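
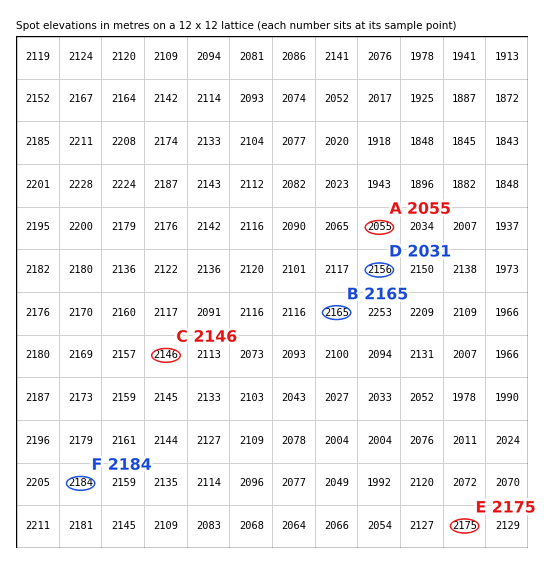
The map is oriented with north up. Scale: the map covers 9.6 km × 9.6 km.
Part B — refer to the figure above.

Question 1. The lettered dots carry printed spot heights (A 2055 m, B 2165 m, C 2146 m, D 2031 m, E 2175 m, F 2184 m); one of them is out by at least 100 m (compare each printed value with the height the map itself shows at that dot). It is D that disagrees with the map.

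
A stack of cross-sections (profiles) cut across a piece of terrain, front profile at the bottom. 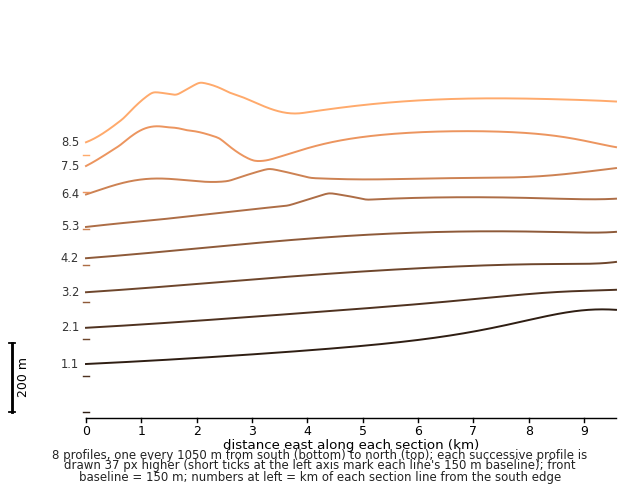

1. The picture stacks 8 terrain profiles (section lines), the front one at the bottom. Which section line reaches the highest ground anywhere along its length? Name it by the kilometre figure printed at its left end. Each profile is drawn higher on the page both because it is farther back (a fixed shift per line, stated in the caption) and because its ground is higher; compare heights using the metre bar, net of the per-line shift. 1.1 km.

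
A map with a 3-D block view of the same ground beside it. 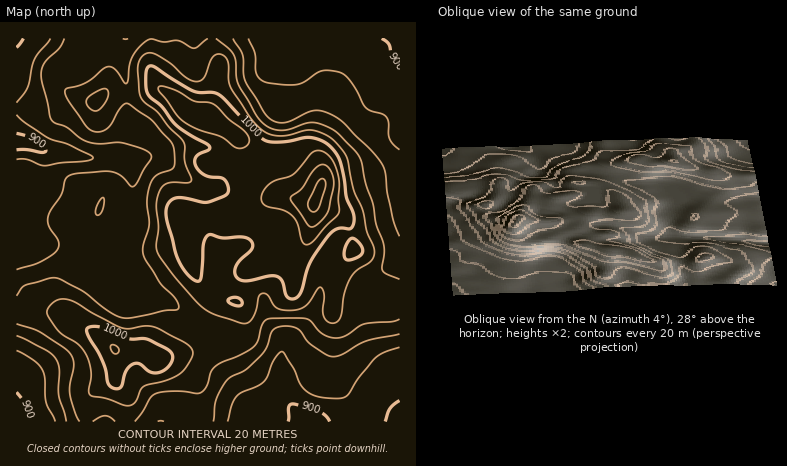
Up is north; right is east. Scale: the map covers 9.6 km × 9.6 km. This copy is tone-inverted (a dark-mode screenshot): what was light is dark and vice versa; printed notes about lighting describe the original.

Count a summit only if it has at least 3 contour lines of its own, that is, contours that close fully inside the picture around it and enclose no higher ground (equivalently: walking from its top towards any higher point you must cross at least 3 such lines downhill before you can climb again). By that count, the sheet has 1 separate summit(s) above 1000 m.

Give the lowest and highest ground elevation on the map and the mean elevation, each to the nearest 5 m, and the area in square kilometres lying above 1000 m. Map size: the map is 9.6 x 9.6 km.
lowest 890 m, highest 1065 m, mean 960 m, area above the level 16.1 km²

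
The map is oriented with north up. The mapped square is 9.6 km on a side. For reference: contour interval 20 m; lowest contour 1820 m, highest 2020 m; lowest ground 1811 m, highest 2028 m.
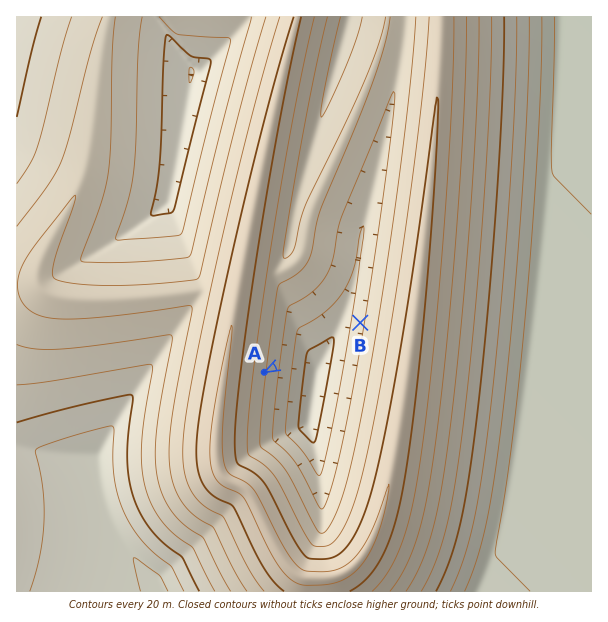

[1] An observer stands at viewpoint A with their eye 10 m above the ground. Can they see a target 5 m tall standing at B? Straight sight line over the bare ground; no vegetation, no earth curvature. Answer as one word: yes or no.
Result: yes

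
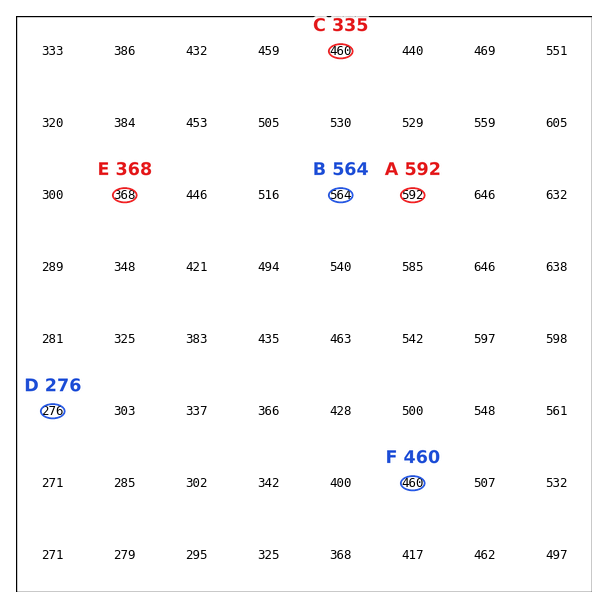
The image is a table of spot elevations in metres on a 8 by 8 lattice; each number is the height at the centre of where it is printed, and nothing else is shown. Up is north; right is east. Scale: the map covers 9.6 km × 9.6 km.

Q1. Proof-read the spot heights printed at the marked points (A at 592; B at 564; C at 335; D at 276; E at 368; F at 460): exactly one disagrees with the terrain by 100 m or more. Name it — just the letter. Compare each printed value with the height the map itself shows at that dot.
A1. C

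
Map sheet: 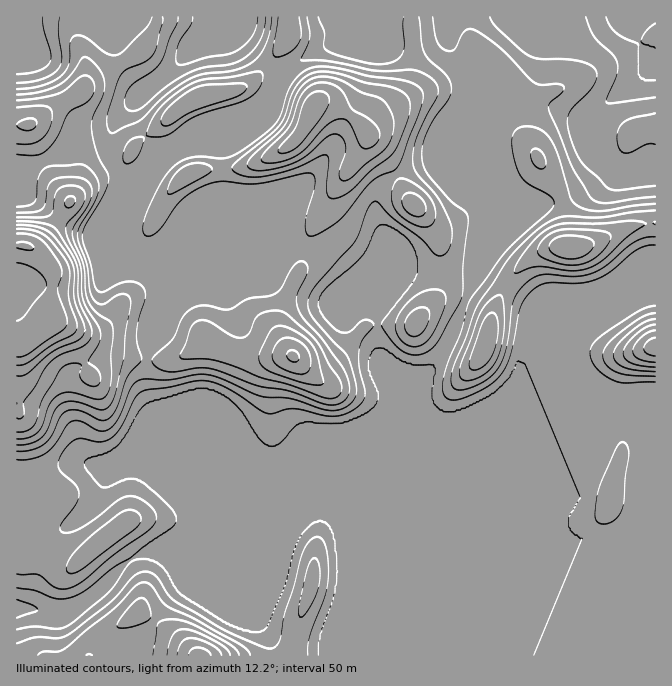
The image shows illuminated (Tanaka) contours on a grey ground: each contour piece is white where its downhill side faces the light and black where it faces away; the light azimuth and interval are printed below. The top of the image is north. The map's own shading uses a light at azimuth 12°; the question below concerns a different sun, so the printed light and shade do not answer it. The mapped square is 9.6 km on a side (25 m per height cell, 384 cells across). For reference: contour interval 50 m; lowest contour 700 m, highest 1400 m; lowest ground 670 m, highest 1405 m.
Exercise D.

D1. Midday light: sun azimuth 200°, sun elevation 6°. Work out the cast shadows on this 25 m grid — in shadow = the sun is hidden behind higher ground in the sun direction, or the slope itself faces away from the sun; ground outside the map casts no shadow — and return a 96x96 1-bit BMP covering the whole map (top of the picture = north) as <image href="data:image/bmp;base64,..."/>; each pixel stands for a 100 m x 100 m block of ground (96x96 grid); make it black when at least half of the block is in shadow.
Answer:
<image width="96" height="96" href="data:image/bmp;base64,Qk2+BAAAAAAAAD4AAAAoAAAAYAAAAGAAAAABAAEAAAAAAIAEAAATCwAAEwsAAAIAAAAAAAAA////AAAAAAAEAAAf/BgAAAAAAAD/gAB//AgAAAAAAAD/wAB//gAAAAAAAAD/8AD//gAAAAAAAAD/+AH//gAAAAAAAAD//gP//gAAAAAAAAD//wf//gAAAAAAAAB//4///gAAAAAAAAA//////gAAAAAAAAAAP////AAAAAAAAAAAH////AAAAAAAAAAAD////AMAAAAAAAAAB////AMAAAAAAAAAA////AcAAAAAAAAAAP///AcAAAAAAAAAAH///gcAAAAAAAAAAD///g+AAAAAAAAA4A///g+AAAAAAAAA+Af//h+AAAAAAAAAfAPP/g+AAAAAAAAAPwGH/geAAAAAAAAAP/+D/geAAAAAAAAAH/8B/gOAAAAAAAAAD/4A/gEAAAAAAAAAD/4AfgAAAAAAAAAD9/4APgAAAAAAAAAD8/4AHgAAAAAAAAAD8fwADgAAAAAAAAAB4PwABgAAAAAAAAAB4HwAAAAAAAAAAAAAABwAAAAAAAAAAAAAAAgAAAAAAAAAAAgAAAAAAAAAAAAAABwAAAAAAAAAAAAAABwAAAAAAAAAAAAAAAwAAAAAAAAAAAAAAAgAAAAAAAAAAAAAAAAAAAAAAAAAAAAAAAAAAAAAAAAAAAAAAAAAAAAAAAAcAAAAAAAAAAAAAAD8AAAAAAAAAAAAAAP8AAAAAAAADgAAAAf8AAAAAAAADgAAAAf8AAAAAAAADgAAAB/8AAAAAAAABgAAAD/8AAAAAAAAAH4AAP/8AAAAAGAAAHIBAf/8AABAAf+AHAAHgf/4AADgA//AfAAfg//4AAHgAf/B/gA/g//8AAHgAf8H/gA/j//8PAPgAP8H/gB/3//8fgPgAH8H/8A////8fwfgAD8D/+A////8P4fgAB8B//gf///8H4PgAA8B//gP///8H4PAAAcB//gH7//4DwHAAAcD//gDwD/4AgHAAAMH//gBgB/4AAHgAAEP//AAAA/wAADwAAA//+AAAAfgAAB8AAD//8AAAAPgAAB//wD//8AAAAHAAAA//8D//8AAAAAAAAAf//D//+AAAAAAAOAf/////+AAAAAAA/AP/////+AAAAAAB/gP/////+AAAAAAH/gH//9//+AAAAAAP/gB//9///AAAAAAP/gAf/8///YAAAAAP/AAf/8///eAAAAAP/AAf/8f//P/AAAAP/AAf/8f//H/4AAAH/AA//8P/+H//AAAH/AB//8P/+D//wAAD+AD//8H/+B//4AAD+AH//8H/+B//8ACB/AP//8D/+A//8AHB/Af///z//Af/8APA/Af//////wHn8AfgfAf///9//8AD8A/gPAP///////AB9x/8HAH///////8B///+HAB4f//////w////6AAAf//////8f///8AEIP//////+P///8A//P9/////+P///+B//39/////+H///+D///8//+P//D///+H///8//+D//B///+P///8f/+D//A///+f/n/8f//B//D///+f+B/8P//A//H///+/+A/8P//A//H///+f+A/8="/>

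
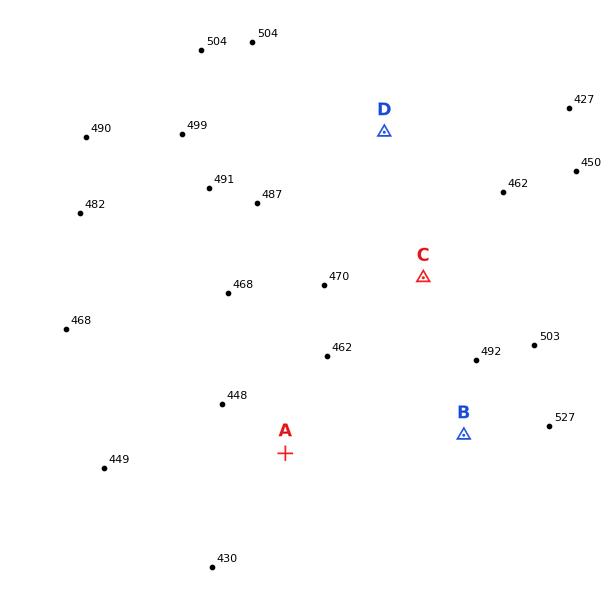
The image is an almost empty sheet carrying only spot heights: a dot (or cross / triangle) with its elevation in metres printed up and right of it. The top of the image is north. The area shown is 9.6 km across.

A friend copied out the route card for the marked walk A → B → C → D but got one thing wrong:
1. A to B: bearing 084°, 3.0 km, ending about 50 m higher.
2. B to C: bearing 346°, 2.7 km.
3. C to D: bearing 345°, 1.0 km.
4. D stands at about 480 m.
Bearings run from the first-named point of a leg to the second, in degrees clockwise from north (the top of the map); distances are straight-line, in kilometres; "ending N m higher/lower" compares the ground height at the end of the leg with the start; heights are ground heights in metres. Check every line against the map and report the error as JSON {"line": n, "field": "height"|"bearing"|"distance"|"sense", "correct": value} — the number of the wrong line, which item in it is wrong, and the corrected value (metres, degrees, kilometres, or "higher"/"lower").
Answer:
{"line": 3, "field": "distance", "correct": 2.5}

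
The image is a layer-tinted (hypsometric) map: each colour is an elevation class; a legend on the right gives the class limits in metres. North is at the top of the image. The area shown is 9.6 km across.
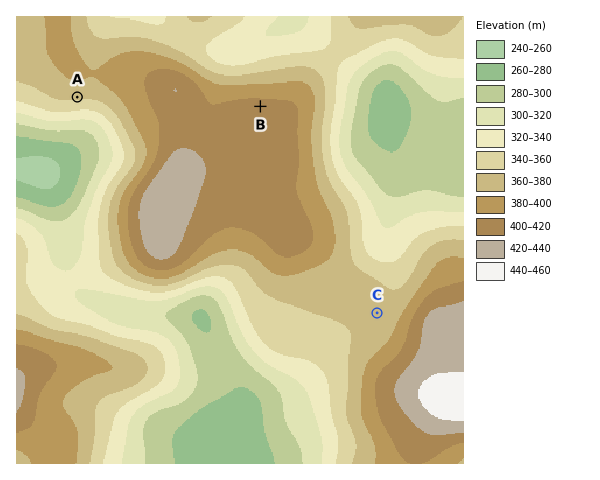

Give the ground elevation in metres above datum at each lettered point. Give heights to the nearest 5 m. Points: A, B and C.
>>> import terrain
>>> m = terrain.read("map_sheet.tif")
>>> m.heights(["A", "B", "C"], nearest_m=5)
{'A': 365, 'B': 405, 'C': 365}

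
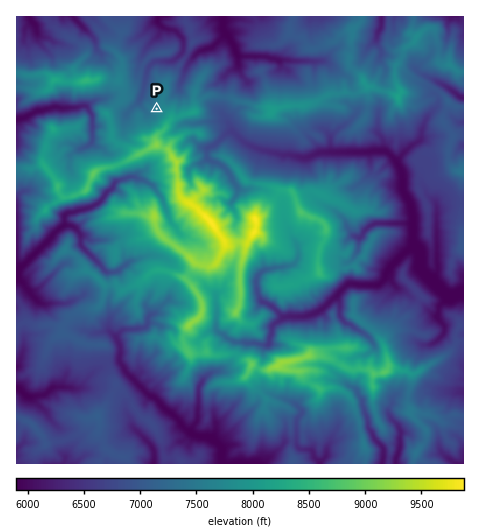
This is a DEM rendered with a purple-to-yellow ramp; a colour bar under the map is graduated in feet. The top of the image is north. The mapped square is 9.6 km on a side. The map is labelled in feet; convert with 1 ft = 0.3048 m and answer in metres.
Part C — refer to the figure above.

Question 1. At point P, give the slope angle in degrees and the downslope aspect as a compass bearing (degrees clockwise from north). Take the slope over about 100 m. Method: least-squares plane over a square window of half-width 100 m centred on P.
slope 21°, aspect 286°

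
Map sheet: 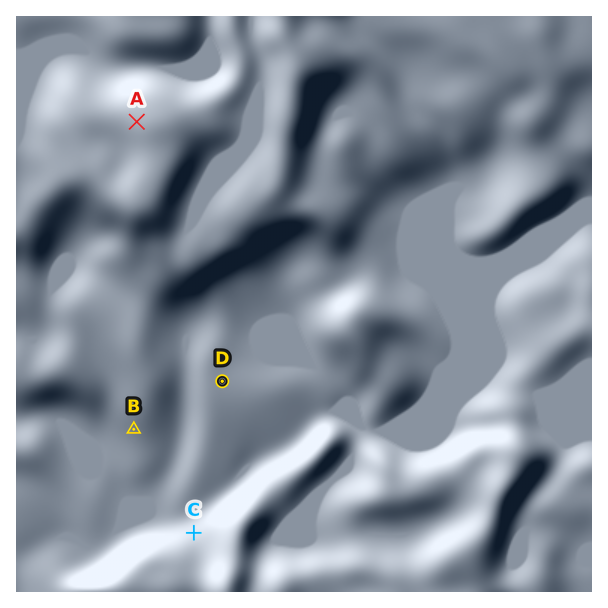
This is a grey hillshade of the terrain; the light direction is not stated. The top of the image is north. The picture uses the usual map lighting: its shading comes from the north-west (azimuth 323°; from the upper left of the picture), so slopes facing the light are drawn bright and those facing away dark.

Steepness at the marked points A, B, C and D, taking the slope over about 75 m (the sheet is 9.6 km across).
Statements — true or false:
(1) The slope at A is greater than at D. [true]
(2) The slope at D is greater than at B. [false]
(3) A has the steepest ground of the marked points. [false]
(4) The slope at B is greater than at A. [true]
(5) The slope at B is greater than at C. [false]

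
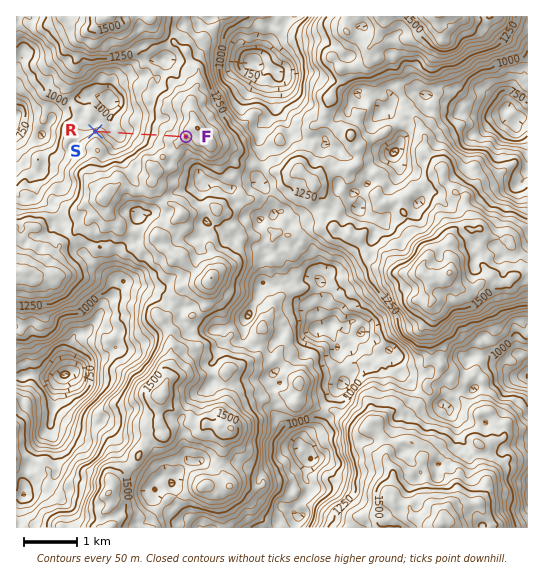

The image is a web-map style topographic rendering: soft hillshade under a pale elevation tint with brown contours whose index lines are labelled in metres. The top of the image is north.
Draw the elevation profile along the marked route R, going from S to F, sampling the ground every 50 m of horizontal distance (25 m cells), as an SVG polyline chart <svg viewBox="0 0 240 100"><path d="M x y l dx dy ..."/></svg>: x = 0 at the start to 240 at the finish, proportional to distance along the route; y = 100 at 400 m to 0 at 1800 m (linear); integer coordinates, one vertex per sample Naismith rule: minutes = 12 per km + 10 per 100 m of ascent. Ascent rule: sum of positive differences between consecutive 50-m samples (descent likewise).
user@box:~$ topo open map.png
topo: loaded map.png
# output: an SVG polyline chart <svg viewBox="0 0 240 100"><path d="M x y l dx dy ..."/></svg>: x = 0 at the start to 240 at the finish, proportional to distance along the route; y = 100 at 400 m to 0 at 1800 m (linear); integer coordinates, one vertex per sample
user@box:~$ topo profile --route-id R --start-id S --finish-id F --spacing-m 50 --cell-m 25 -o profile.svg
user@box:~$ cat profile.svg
<svg viewBox="0 0 240 100"><path d="M0 51l7 0 7 0 7 1 7 1 7 2 7 0 7 1 7-1 7 0 7 0 8-1 7-1 7-2 7-1 7-2 7-1 7-1 7-2 7-2 7-2 7-1 7-1 7-2 7-1 7-1 7-2 7-1 7 0 7 0 7-1 7-1 7-2 8-1 7-1"/></svg>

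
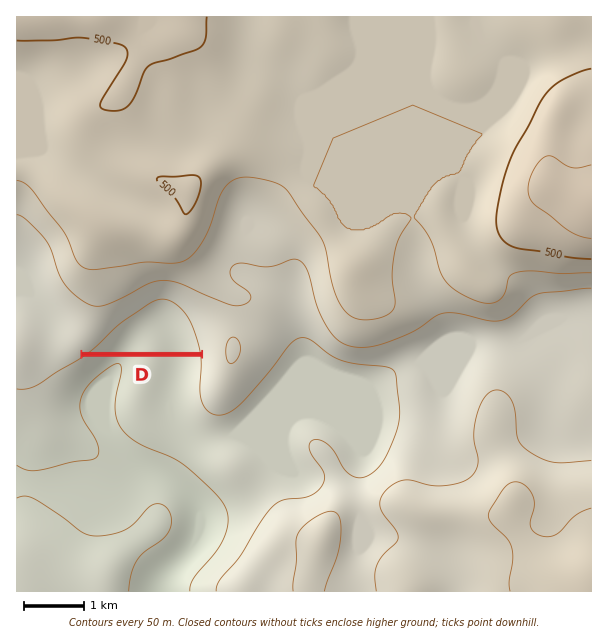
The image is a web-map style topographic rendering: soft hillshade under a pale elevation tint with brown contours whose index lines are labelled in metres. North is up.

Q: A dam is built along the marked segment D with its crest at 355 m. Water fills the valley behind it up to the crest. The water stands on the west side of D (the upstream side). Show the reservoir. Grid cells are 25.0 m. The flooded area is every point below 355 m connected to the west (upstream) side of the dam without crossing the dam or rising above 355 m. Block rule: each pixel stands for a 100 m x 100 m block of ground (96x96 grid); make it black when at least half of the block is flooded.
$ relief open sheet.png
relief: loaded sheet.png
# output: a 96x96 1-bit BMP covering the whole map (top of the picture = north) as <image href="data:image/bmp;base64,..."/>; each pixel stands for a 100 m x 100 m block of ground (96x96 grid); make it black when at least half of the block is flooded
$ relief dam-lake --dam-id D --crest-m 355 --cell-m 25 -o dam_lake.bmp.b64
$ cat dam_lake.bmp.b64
<image width="96" height="96" href="data:image/bmp;base64,Qk2+BAAAAAAAAD4AAAAoAAAAYAAAAGAAAAABAAEAAAAAAIAEAAATCwAAEwsAAAIAAAAAAAAA////AAAAAAAAAAAAAAAAAAAAAAAAAAAAAAAAAAAAAAAAAAAAAAAAAAAAAAAAAAAAAAAAAAAAAAAAAAAAAAAAAAAAAAAAAAAAAAAAAAAAAAAAAAAAAAAAAAAAAAAAAAAAAAAAAAAAAAAAAAAAAAAAAAAAAAAAAAAAAAAAAAAAAAAAAAAAAAAAAAAAAAAAAAAAAAAAAAAAAAAAAAAAAAAAAAAAAAAAAAAAAAAAAAAAAAAAAAAAAAAAAAAAAAAAAAAAAAAAAAAAAAAAAAAAAAAAAAAAAAAAAAAAAAAAAAAAAAAAAAAAAAAAAAAAAAAAAAAAAAAAAAAAAAAAAAAAAAAAAAAAAAAAAAAAAAAAAAAAAAAAAAAAAAAAAAAAAAAAAAAAAAAAAAAAAAAAAAAAAAAAAAAAAAAAAAAAAAAAAAAAAAAAAAAAAAAAAAAAAAAAAAAAAAAAAAAAAAAAAAAAAAAAAAAAAAAAAAAAAAAAAAAAAAAAAAAAAAAAAAAAAAAAAAAAAAAAAAAAAAAAAAAAAAAAAAAAAAAAAAAAAAAAAAAAAAAAAAAAAAAAAAAAAAAAAAAAAAAAAAAAAAAAAAAAAAAAAAAAAAAAAAAAAAAAAAAAAAAAAAAAAAAAAAAAAAAAAAAAAAAAAAAAAAAAD//+AAAAAAAAAAAAB//+AAAAAAAAAAAAA//8AAAAAAAAAAAAAf/8AAAAAAAAAAAAAH/8AAAAAAAAAAAAAD/4AAAAAAAAAAAAAB/4AAAAAAAAAAAAAAfwAAAAAAAAAAAAAAPgAAAAAAAAAAAAAAAAAAAAAAAAAAAAAAAAAAAAAAAAAAAAAAAAAAAAAAAAAAAAAAAAAAAAAAAAAAAAAAAAAAAAAAAAAAAAAAAAAAAAAAAAAAAAAAAAAAAAAAAAAAAAAAAAAAAAAAAAAAAAAAAAAAAAAAAAAAAAAAAAAAAAAAAAAAAAAAAAAAAAAAAAAAAAAAAAAAAAAAAAAAAAAAAAAAAAAAAAAAAAAAAAAAAAAAAAAAAAAAAAAAAAAAAAAAAAAAAAAAAAAAAAAAAAAAAAAAAAAAAAAAAAAAAAAAAAAAAAAAAAAAAAAAAAAAAAAAAAAAAAAAAAAAAAAAAAAAAAAAAAAAAAAAAAAAAAAAAAAAAAAAAAAAAAAAAAAAAAAAAAAAAAAAAAAAAAAAAAAAAAAAAAAAAAAAAAAAAAAAAAAAAAAAAAAAAAAAAAAAAAAAAAAAAAAAAAAAAAAAAAAAAAAAAAAAAAAAAAAAAAAAAAAAAAAAAAAAAAAAAAAAAAAAAAAAAAAAAAAAAAAAAAAAAAAAAAAAAAAAAAAAAAAAAAAAAAAAAAAAAAAAAAAAAAAAAAAAAAAAAAAAAAAAAAAAAAAAAAAAAAAAAAAAAAAAAAAAAAAAAAAAAAAAAAAAAAAAAAAAAAAAAAAAAAAAAAAAAAAAAAAAAAAAAAAAAAAAAAAAAAAAAAAAAAAAAAAAAAAAAAAAAAAAAAAAAAAAAAAAAAAAAAAAAAAAAAAAAAAAAAAAAAAAAAAAAAAAAAAAAAAAA="/>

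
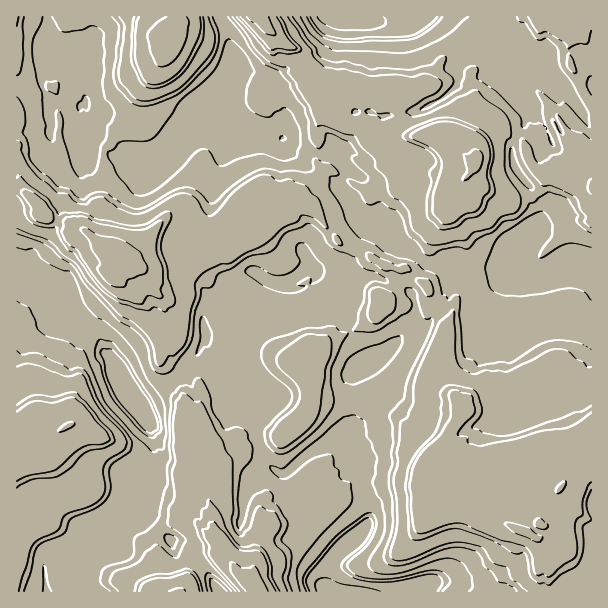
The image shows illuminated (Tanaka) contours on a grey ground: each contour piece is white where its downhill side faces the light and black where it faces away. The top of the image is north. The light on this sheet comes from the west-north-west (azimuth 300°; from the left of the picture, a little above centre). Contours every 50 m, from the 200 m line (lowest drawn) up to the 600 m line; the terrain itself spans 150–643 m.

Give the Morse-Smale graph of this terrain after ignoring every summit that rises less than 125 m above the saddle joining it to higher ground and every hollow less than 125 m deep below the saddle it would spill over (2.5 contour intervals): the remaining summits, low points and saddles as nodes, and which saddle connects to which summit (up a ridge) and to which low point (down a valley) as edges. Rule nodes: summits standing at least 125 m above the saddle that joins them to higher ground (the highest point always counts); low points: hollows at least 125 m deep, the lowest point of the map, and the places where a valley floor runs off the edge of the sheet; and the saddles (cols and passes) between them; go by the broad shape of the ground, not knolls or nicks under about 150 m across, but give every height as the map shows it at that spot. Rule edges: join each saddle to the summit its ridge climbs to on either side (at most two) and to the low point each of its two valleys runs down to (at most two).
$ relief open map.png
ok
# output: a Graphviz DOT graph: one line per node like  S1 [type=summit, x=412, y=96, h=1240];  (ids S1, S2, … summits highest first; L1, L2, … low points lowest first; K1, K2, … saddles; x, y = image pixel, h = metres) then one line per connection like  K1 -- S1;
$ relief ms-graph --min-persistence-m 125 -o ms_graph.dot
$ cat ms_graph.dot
graph terrain {
  S1 [type=summit, x=170, y=36, h=643];
  S2 [type=summit, x=261, y=20, h=643];
  S3 [type=summit, x=258, y=591, h=643];
  S4 [type=summit, x=116, y=278, h=642];
  S5 [type=summit, x=477, y=159, h=641];
  S6 [type=summit, x=522, y=531, h=639];
  S7 [type=summit, x=69, y=425, h=609];
  L1 [type=low, x=342, y=20, h=150];
  L2 [type=low, x=333, y=591, h=150];
  L3 [type=low, x=149, y=419, h=231];
  K1 [type=saddle, x=353, y=122, h=476];
  K2 [type=saddle, x=516, y=138, h=417];
  K3 [type=saddle, x=354, y=246, h=415];
  K4 [type=saddle, x=159, y=531, h=411];
  K5 [type=saddle, x=344, y=177, h=399];
  K6 [type=saddle, x=323, y=158, h=399];
  K7 [type=saddle, x=257, y=435, h=398];
  K8 [type=saddle, x=222, y=20, h=395];
  K9 [type=saddle, x=44, y=279, h=316];
  K1 -- S2;
  K1 -- S5;
  K1 -- L1;
  K1 -- L2;
  K2 -- S5;
  K2 -- L1;
  K2 -- L2;
  K3 -- S4;
  K3 -- S6;
  K3 -- L2;
  K3 -- L3;
  K4 -- S3;
  K4 -- L2;
  K4 -- L3;
  K5 -- S4;
  K5 -- S5;
  K5 -- L2;
  K6 -- S4;
  K6 -- S2;
  K6 -- L2;
  K7 -- S3;
  K7 -- S4;
  K7 -- L2;
  K7 -- L3;
  K8 -- S1;
  K8 -- S2;
  K8 -- L2;
  K9 -- S4;
  K9 -- S7;
  K9 -- L3;
}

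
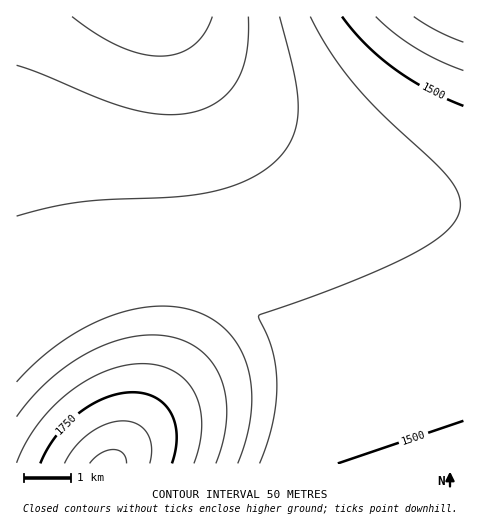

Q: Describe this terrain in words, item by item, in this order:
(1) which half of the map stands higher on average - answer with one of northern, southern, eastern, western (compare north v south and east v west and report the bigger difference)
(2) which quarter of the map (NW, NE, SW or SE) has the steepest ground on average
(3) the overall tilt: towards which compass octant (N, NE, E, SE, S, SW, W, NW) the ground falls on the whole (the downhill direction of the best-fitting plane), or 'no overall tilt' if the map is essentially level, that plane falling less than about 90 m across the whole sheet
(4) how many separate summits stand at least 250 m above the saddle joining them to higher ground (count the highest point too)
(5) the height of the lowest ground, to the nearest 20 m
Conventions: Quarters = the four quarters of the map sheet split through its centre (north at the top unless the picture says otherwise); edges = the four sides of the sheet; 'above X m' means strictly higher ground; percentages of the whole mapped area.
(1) Taken as a whole, the western half is higher than the eastern.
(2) The steepest ground, on average, is in the south-west quarter.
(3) The general tilt is down to the east (the land rises towards the west).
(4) Counting only tops that stand 250 m proud, the map has 1 summit.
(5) About 1360 m is the lowest elevation on the sheet.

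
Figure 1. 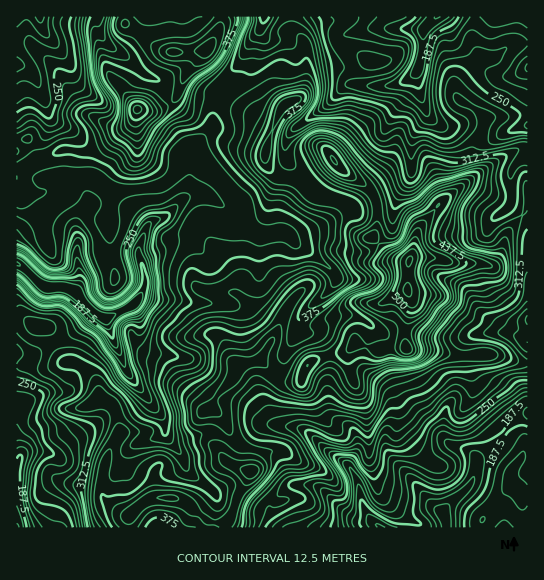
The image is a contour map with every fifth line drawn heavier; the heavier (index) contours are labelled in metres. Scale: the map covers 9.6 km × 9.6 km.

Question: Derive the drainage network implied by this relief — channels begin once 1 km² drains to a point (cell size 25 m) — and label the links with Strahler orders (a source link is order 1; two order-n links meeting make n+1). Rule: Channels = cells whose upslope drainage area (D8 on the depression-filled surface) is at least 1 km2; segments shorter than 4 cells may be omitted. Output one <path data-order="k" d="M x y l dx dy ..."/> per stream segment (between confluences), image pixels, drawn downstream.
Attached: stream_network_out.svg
<path data-order="1" d="M37 527l-20 0"/><path data-order="1" d="M343 526l3-1 31 0"/><path data-order="2" d="M377 525l4 2"/><path data-order="2" d="M445 522l1 5"/><path data-order="1" d="M345 513l5 5 5 3 16 0 4 2"/><path data-order="2" d="M350 467l8 15 1 11 2 1 0 5 1 2 1 6 8 12 4 4"/><path data-order="1" d="M186 466l-3-5 0-3-2-4-12-12-3-5 0-8-1-2"/><path data-order="2" d="M19 458l-1 3 0 17-1 1 0 48"/><path data-order="1" d="M54 455l-5-2-24 0-6 5"/><path data-order="1" d="M138 443l1-1 10-1 1-2 9-2 6-6 0-4"/><path data-order="1" d="M354 433l3 5 0 13-7 8 0 8"/><path data-order="1" d="M386 433l0 16 3 5 18 19 4 6 6 6 0 1 22 24 0 5 6 7"/><path data-order="2" d="M165 427l0-5-2-3-8-8-5-9-21-27-6-10-1-7-7-12 0-3-5-10-1-7-2-1 0-4-5-6"/><path data-order="1" d="M279 425l2 1 13 0 9 4 11 9 1 0 15 15 20 13"/><path data-order="1" d="M445 413l0 25 8 8 8 1 6 3 8 8 0 3 2 1-3 16-4 7-25 24 0 13"/><path data-order="1" d="M21 410l-4 8 0 23 2 6 0 11"/><path data-order="1" d="M165 355l-16 0-12-12 0-5 2-7 0-13-5-7-1-4"/><path data-order="1" d="M478 334l32 0"/><path data-order="2" d="M510 334l3 0 8 4 2 3 4 0 0 1"/><path data-order="1" d="M295 331l2-8 4-6 34-34 0-9-21-20-1 0-4-4-10-4-12-12"/><path data-order="3" d="M102 315l-7-2-4-4-1 0-20-22"/><path data-order="1" d="M483 313l20 20 6 0 1 1"/><path data-order="3" d="M129 309l-3 0-15 8-9-2"/><path data-order="2" d="M133 307l-4 2"/><path data-order="1" d="M213 303l-26 0-1-1-48 0-5 5"/><path data-order="3" d="M70 287l-7-2-16 0-1-2-3 0-9-5-12-12-5-3"/><path data-order="2" d="M142 263l0 4 3 6 0 13-7 13-9 10"/><path data-order="2" d="M287 234l-2-1-10 0-1 1-16 0-7-4-18-20-12-5-7-6-7-2-20 0-4 2-17 18-1 0"/><path data-order="1" d="M309 230l-6 1-4 3-12 0"/><path data-order="1" d="M489 226l10-12 6-3 5-5 1-3 0-5 2-1 0-6-2-1 0-19 3-5 7-7 2-1 4 0 0-1"/><path data-order="2" d="M165 217l-14 5-5 5-1 7-6 11 0 13 3 5"/><path data-order="1" d="M86 206l-7 8-1 3 0 4-1 1 0 40 1 1 0 8 1 2 0 12-2 4-7-2"/><path data-order="1" d="M411 173l0-32 4-8 11-11 0-9"/><path data-order="1" d="M193 147l-4 10 0 9 1 1 0 24-25 26"/><path data-order="1" d="M293 131l20-17 10-7 22-21 2-1 16 0 2 1 28 0 5-3 3 0 6-4 8-8 2 0 0-1 4-4"/><path data-order="1" d="M433 119l-7-6"/><path data-order="2" d="M426 113l-3-11-2-4-2-13-1-2 0-13 3-4"/><path data-order="1" d="M46 106l-1-7-4-6-3-10-4-6-11-11-6 0 0-1"/><path data-order="2" d="M421 66l0-9 1-2 0-5 1-1 0-19 2-1"/><path data-order="1" d="M63 57l-20-26-1-6-1-2 0-6"/><path data-order="1" d="M126 57l-3-3-4-1-8-6-9-9-3-5-1-16"/><path data-order="1" d="M249 46l8-9 4-8 0-3 2-4 0-5 2 0"/><path data-order="1" d="M375 29l50 0"/><path data-order="2" d="M425 29l12-12 1 0"/>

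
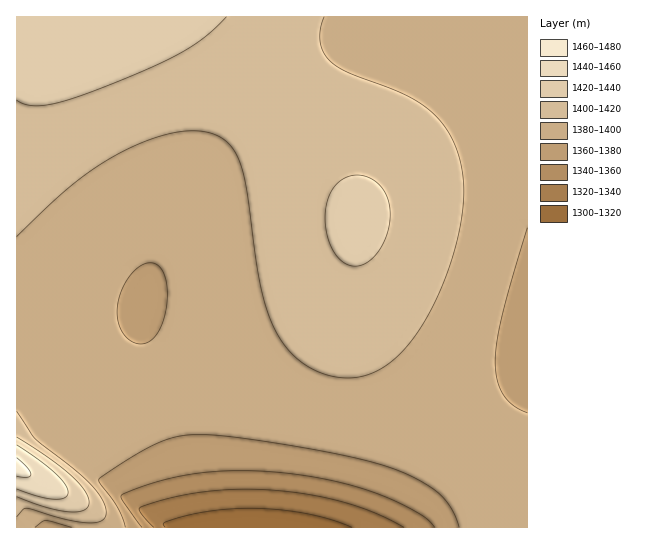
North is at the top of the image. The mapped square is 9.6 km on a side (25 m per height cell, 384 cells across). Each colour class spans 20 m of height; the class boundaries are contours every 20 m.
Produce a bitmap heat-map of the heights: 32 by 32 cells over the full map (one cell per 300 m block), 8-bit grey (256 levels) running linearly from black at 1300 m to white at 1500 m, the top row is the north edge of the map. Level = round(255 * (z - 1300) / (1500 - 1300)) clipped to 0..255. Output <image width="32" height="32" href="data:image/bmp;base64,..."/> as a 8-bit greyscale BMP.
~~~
<image width="32" height="32" href="data:image/bmp;base64,Qk02CAAAAAAAADYEAAAoAAAAIAAAACAAAAABAAgAAAAAAAAEAAATCwAAEwsAAAABAAAAAAAAAAAAAAEBAQACAgIAAwMDAAQEBAAFBQUABgYGAAcHBwAICAgACQkJAAoKCgALCwsADAwMAA0NDQAODg4ADw8PABAQEAAREREAEhISABMTEwAUFBQAFRUVABYWFgAXFxcAGBgYABkZGQAaGhoAGxsbABwcHAAdHR0AHh4eAB8fHwAgICAAISEhACIiIgAjIyMAJCQkACUlJQAmJiYAJycnACgoKAApKSkAKioqACsrKwAsLCwALS0tAC4uLgAvLy8AMDAwADExMQAyMjIAMzMzADQ0NAA1NTUANjY2ADc3NwA4ODgAOTk5ADo6OgA7OzsAPDw8AD09PQA+Pj4APz8/AEBAQABBQUEAQkJCAENDQwBEREQARUVFAEZGRgBHR0cASEhIAElJSQBKSkoAS0tLAExMTABNTU0ATk5OAE9PTwBQUFAAUVFRAFJSUgBTU1MAVFRUAFVVVQBWVlYAV1dXAFhYWABZWVkAWlpaAFtbWwBcXFwAXV1dAF5eXgBfX18AYGBgAGFhYQBiYmIAY2NjAGRkZABlZWUAZmZmAGdnZwBoaGgAaWlpAGpqagBra2sAbGxsAG1tbQBubm4Ab29vAHBwcABxcXEAcnJyAHNzcwB0dHQAdXV1AHZ2dgB3d3cAeHh4AHl5eQB6enoAe3t7AHx8fAB9fX0Afn5+AH9/fwCAgIAAgYGBAIKCggCDg4MAhISEAIWFhQCGhoYAh4eHAIiIiACJiYkAioqKAIuLiwCMjIwAjY2NAI6OjgCPj48AkJCQAJGRkQCSkpIAk5OTAJSUlACVlZUAlpaWAJeXlwCYmJgAmZmZAJqamgCbm5sAnJycAJ2dnQCenp4An5+fAKCgoAChoaEAoqKiAKOjowCkpKQApaWlAKampgCnp6cAqKioAKmpqQCqqqoAq6urAKysrACtra0Arq6uAK+vrwCwsLAAsbGxALKysgCzs7MAtLS0ALW1tQC2trYAt7e3ALi4uAC5ubkAurq6ALu7uwC8vLwAvb29AL6+vgC/v78AwMDAAMHBwQDCwsIAw8PDAMTExADFxcUAxsbGAMfHxwDIyMgAycnJAMrKygDLy8sAzMzMAM3NzQDOzs4Az8/PANDQ0ADR0dEA0tLSANPT0wDU1NQA1dXVANbW1gDX19cA2NjYANnZ2QDa2toA29vbANzc3ADd3d0A3t7eAN/f3wDg4OAA4eHhAOLi4gDj4+MA5OTkAOXl5QDm5uYA5+fnAOjo6ADp6ekA6urqAOvr6wDs7OwA7e3tAO7u7gDv7+8A8PDwAPHx8QDy8vIA8/PzAPT09AD19fUA9vb2APf39wD4+PgA+fn5APr6+gD7+/sA/Pz8AP39/QD+/v4A////AHdscoCFfWpMKxsXFBMRERESExUZHiQrND5JV2Vwdnl6jZynpph/Wj0yLCcjIR8fHyEjJysxNz9HUFhhanB0dne6wLuqjGlVTUdBPTk3NTU1Nzo9QUZMUlheY2htcHJzdM3DrY1yZ2JcWFNQTUxLS0tNT1JVWV1gZGdqbG5vcHFwv6WGdnFtaWViX11cW1tbXF1fYWNlaGlrbG1ubm5ubm2VgHl1cm5saWdmZWRkZWVmaGlrbG5vb29vb25ubWxra4B7d3RxbmxqaWhoaGlqa21ucHFyc3Nzc3Jwb21samlofXl1cm9ta2ppaWlqa21vcXN0dnd4eHd2dHJwbWtpZ2Z6dnNwbWtqaWhpaWttb3F0dnh6e3x8e3l2dHFua2hmZHd0cW5samloaGhpa25wc3Z5fH5/gIB+fHl2cm9raGVjdnJvbWppZ2dnaGlrbnF1eXx/goOEhIKAfHh0cGxoZGJ1cW5saWhnZmZnaWtvc3d7f4KFh4iIhoOAe3dybWhkYXRxbmtpZ2ZlZmdpa29zeH2BhYiLjIyKh4N+eXRuaWVhdXFubGlnZmVlZmhrb3R5foOIjI6QkI6Lh4J8dnBrZmJ2c29samhmZWVmaGtwdXqAhYqOkpOTko6KhX94cmxnY3d0cW5raGdmZWZobHB1e4GHjJGUlpeVko2IgXt0bmhkenZzcGxqaGZmZ2lscXZ8goiOk5eZmZiUkIqEfXZwamV8eXVyb2xpaGdoaW1xd32Dio+UmJubmpaSjIZ/eHJsZn98eHVxbmtqaWlrbnJ4foSKkJWZnJybmJOOiIF6c21ogn98eHRxbmxra2xvdHl/hYuRlpqcnZuYlI+Jgnt1bmmFg398eHVyb25ub3F1en+Fi5CVmZucm5iUj4mDfHZwaomGg4B8eXZzcnFydHd7gIaLkJSYmpqZl5OOiIJ8dnBrjIqIhIF+e3h2dXV3eX2BhoqPkpWXmJaUkIyHgXx2cWyQjoyJhoOAfXt6eXp8f4KGiY2QkpSUk5GNiYWAe3ZxbZOSkI6LiIWDgX9+fn+Bg4aJi42PkJCOjIqGgn56dXFulpaVk5GOi4mGhIODg4SFhoiJiouLi4qIhoN/fHh1cW6ZmZmXlpORjoyKiIeGhoaGh4eIiIeGhYSBf316d3Ryb5ucnJyamZeUko+NjIqJiIeGhoWEg4KBf358enh2dHJwnZ+fn5+dnJqXlZOQjoyKiIaFg4GAfn18enl4dnV0c3KeoKKioqKgn5yal5WSj4yJh4SCf317enl4d3Z1dXR0c56ho6SlpaSjoZ+cmZaSj4uIhIF+fHl4d3Z1dXV1dXZ2nqGkpaenp6alo6CdmpaSjoqFgn57eXd2dnV2dnd3eHk="/>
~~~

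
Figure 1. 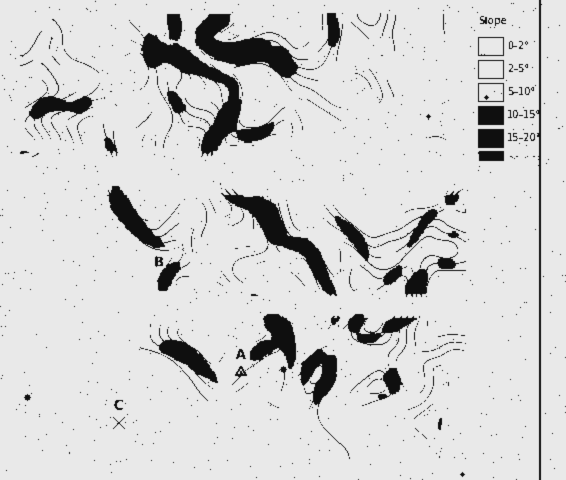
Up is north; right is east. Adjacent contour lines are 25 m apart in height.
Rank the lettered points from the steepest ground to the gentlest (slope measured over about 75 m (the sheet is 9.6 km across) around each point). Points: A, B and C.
B A C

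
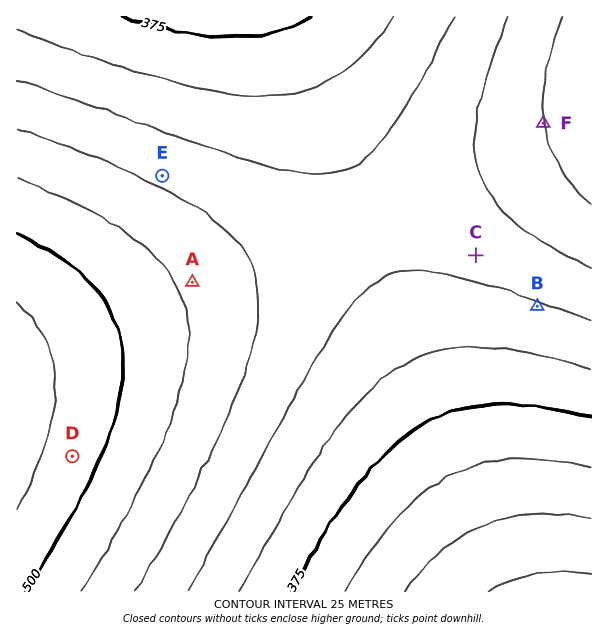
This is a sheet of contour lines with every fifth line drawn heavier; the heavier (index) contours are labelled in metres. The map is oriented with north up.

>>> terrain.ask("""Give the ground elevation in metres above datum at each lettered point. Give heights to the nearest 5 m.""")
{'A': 470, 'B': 425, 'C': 435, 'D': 510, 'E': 445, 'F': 475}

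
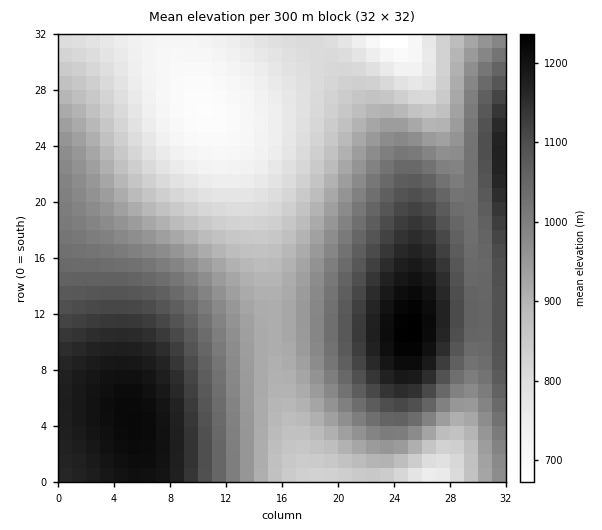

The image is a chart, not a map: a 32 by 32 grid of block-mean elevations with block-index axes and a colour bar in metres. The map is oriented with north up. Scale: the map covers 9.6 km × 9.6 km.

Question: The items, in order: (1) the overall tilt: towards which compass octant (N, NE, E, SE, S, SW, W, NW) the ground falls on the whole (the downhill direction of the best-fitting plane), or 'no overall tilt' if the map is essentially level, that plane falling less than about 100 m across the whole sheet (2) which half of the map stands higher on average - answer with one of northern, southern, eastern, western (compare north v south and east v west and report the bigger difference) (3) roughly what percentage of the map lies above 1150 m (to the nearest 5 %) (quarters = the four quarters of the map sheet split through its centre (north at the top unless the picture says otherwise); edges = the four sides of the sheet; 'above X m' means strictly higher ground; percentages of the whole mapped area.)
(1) On the whole the ground falls towards the north.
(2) On average the southern half of the map is the higher ground.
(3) About 15 % of the map lies above 1150 m.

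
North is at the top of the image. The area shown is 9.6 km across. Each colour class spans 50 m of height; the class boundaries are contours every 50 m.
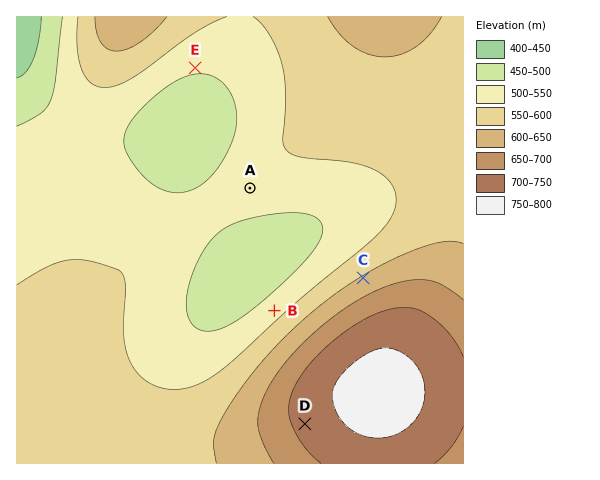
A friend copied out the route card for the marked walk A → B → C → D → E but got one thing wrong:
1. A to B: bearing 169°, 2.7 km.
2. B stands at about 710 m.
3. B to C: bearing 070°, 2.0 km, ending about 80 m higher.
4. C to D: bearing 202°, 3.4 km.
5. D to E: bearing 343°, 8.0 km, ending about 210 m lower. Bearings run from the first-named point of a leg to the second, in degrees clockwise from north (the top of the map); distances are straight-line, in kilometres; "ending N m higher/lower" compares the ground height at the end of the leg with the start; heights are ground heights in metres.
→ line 2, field height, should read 530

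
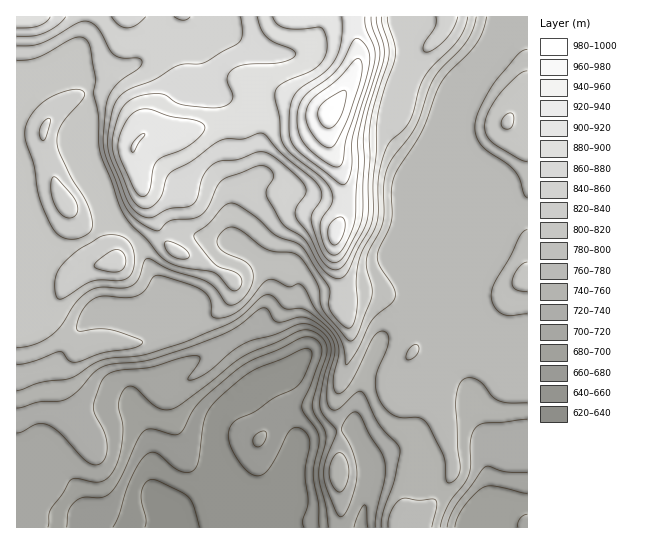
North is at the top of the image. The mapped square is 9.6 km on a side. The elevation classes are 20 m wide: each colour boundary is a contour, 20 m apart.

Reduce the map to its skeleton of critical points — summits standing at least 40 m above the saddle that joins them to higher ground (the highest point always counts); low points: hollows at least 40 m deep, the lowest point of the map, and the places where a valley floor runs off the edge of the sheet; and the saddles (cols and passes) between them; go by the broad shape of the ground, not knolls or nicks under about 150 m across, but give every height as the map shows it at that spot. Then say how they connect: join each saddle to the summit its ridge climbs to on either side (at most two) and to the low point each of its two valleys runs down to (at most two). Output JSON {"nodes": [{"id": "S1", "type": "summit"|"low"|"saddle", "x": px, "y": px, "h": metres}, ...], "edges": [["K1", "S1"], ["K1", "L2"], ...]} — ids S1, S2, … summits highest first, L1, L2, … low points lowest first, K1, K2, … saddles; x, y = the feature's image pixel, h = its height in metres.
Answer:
{"nodes": [
{"id": "S1", "type": "summit", "x": 331, "y": 111, "h": 989},
{"id": "S2", "type": "summit", "x": 21, "y": 17, "h": 896},
{"id": "S3", "type": "summit", "x": 507, "y": 122, "h": 821},
{"id": "L1", "type": "low", "x": 182, "y": 526, "h": 631},
{"id": "L2", "type": "low", "x": 486, "y": 514, "h": 687},
{"id": "K1", "type": "saddle", "x": 86, "y": 17, "h": 845},
{"id": "K2", "type": "saddle", "x": 491, "y": 54, "h": 765},
{"id": "K3", "type": "saddle", "x": 442, "y": 491, "h": 757}],
"edges": [["K1", "S1"], ["K1", "S2"], ["K1", "L1"], ["K2", "S1"], ["K2", "S3"], ["K2", "L1"], ["K3", "S1"], ["K3", "L1"], ["K3", "L2"]]}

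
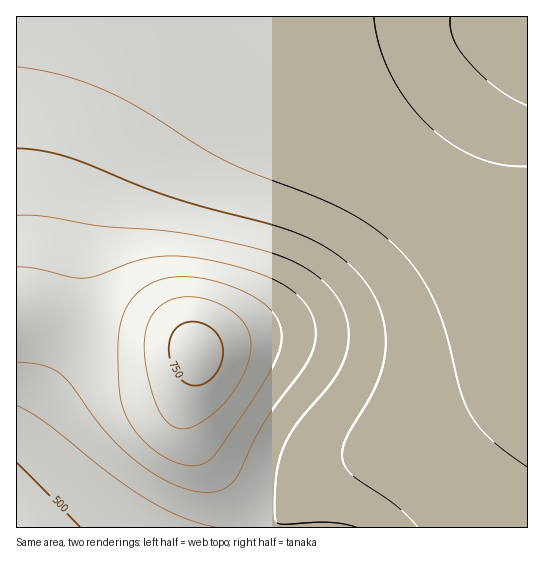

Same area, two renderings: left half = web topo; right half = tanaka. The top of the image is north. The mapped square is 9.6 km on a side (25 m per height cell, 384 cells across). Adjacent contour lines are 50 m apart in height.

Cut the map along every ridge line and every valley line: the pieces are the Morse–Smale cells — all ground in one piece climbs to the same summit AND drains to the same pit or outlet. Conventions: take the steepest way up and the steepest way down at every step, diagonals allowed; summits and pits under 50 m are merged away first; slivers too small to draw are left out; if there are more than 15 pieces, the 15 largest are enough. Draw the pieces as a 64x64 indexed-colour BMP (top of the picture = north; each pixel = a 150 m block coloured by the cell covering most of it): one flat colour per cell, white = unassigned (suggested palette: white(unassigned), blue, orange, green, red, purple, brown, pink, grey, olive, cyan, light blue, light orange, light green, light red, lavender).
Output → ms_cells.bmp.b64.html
<image width="64" height="64" href="data:image/bmp;base64,Qk12CAAAAAAAAHYAAAAoAAAAQAAAAEAAAAABAAQAAAAAAAAIAAATCwAAEwsAABAAAAAAAAAA////ALR3HwAOf/8ALKAsACgn1gC9Z5QAS1aMAMJ34wB/f38AIr28AM++FwDox64AeLv/AIrfmACWmP8A1bDFADMzMzMzMzMzMzMzMzMzERERERERERERERERERERERERMzMzMzMzMzMzMzMzMzEREREREREREREREREREREREREzMzMzMzMzMzMzMzMzMRERERERERERERERERERERERETMzMzMzMzMzMzMzMzMxERERERERERERERERERERERERMzMzMzMzMzMzMzMzMxEREREREREREREREREREREREREzMzMzMzMzMzMzMzMzERERERERERERERERERERERERETMzMzMzMzMzMzMzMzERERERERERERERERERERERERERMzMzMzMzMzMzMzMzMREREREREREREREREREREREREREzMzMzMzMzMzMzMzMRERERERERERERERERERERERERETMzMzMzMzMzMzMzMRERERERERERERERERERERERERERMzMzMzMzMzMzMzMxEREREREREREREREREREREREREREzMzMzMzMzMzMzMxERERERERERERERERERERERERERETMzMzMzMzMzMzMzERERERERERERERERERERERERERERMzMzMzMzMzMzMzEREREREREREREREREREREREREREREzMzMzMzMzMzMzMRERERERERERERERERERERERERERETMzMzMzMzMzMzMzERERERERERERERERERERERERERERMzMzMzMzMzMzMzMREREREREREREREREREREREREREREzMzMzMzMzMzMzMxERERERERERERERERERERERERERETMzMzMzMzMzMzMzERERERERERERERERERERERERERERMzMzMzMzMzMzMzMREREREREREREREREREREREREREREzMzMzMzMzMzMzMxERERERERERERERERERERERERERETMzMzMzMzMzMzMzERERERERERERERERERERERERERERMzMzMzMzMzMzMzMREREREREREREREREREREREREREREzMzMzMzMzMzMxERERERERERERERERERERERERERERETMzMzMzMxERERERERERERERERERERERERERERERERERMzMzMRERERERERERERERERERERERERERERERERERERERERERERERERERERERERERERERERERERERERERERERERERERERERERERERERERERERERERERERERERERERERERERERERERERERERERERERERERERERERERERERERERERERERERERERERERERERERERERERERERERERERERERERERERERERERERERERERERERERERERERERERERERERERERERERERERERERERERERERERERERERERERERERERERERERERERERERERERERERERERERERERERERERERERERERERERERERERERERERERERERERERERERERERERERERERESEREREREREREREREREREREREREREREREREREREREREiIRERERERERERERERERERERERERERERERERERERERIiIhERERERERERERERERERERERERERERERERERERERIiIiERERERERERERERERERERERERERERERERERERESIiIiIRERERERERERERERERERERERERERERERERERESIiIiIhEREREREREREREREREREREREREREREREREREiIiIiIiEREREREREREREREREREREREREREREREREREiIiIiIiIREREREREREREREREREREREREREREREREREiIiIiIiIhERERERERERERERERERERERERERERERERIiIiIiIiIiERERERERERERERERERERERERERERERERIiIiIiIiIiIRERERERERERERERERERERERERERERERIiIiIiIiIiIhERERERERERERERERERERERERERERESIiIiIiIiIiIiERERERERERERERERERERERERERERESIiIiIiIiIiIiIRERERERERERERERERERERERERERESIiIiIiIiIiIiIhEREREREREREREREREREREREREREiIiIiIiIiIiIiIiEREREREREREREREREREREREREREiIiIiIiIiIiIiIiIREREREREREREREREREREREREREiIiIiIiIiIiIiIiIhEREREREREREREREREREREREREiIiIiIiIiIiIiIiIiEREREREREREREREREREREREREiIiIiIiIiIiIiIiIiIRERERERERERERERERERERERESIiIiIiIiIiIiIiIiIhERERERERERERERERERERERESIiIiIiIiIiIiIiIiIiERERERERERERERERERERERESIiIiIiIiIiIiIiIiIiIRERERERERERERERERERERESIiIiIiIiIiIiIiIiIiIhERERERERERERERERERERERIiIiIiIiIiIiIiIiIiIiERERERERERERERERERERERIiIiIiIiIiIiIiIiIiIiIREREREREREREREREREREREiIiIiIiIiIiIiIiIiIiIhEREREREREREREREREREREiIiIiIiIiIiIiIiIiIiIiERERERERERERERERERERESIiIiIiIiIiIiIiIiIiIiIRERERERERERERERERERESIiIiIiIiIiIiIiIiIiIiIhERERERERERERERERERERIiIiIiIiIiIiIiIiIiIiIi"/>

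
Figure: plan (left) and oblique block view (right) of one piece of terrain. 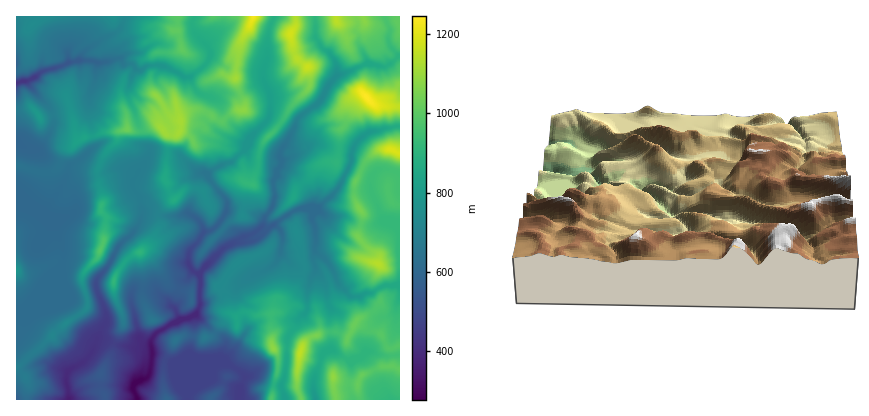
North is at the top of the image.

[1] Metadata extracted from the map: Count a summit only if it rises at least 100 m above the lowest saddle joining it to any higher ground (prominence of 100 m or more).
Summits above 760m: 12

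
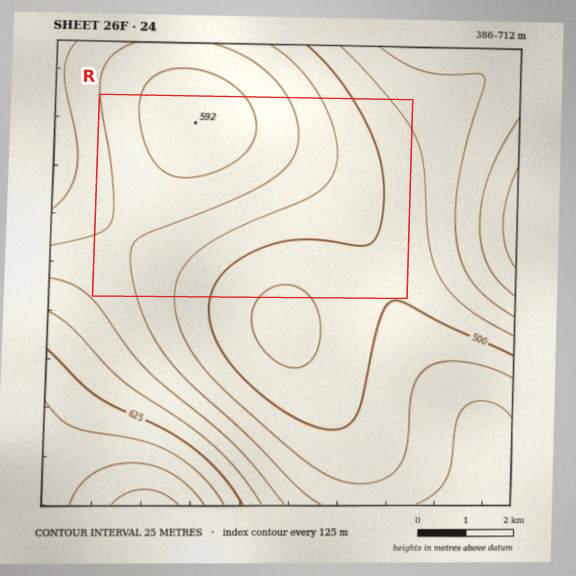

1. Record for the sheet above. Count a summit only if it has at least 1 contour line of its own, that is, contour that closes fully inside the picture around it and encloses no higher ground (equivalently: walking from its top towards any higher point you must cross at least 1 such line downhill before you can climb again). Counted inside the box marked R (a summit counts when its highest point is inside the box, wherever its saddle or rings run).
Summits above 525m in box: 1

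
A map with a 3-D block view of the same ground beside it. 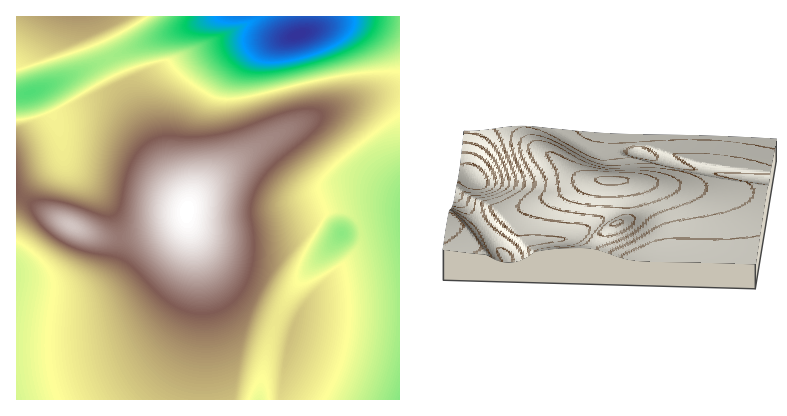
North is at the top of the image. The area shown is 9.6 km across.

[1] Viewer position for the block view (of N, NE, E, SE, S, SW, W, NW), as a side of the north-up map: W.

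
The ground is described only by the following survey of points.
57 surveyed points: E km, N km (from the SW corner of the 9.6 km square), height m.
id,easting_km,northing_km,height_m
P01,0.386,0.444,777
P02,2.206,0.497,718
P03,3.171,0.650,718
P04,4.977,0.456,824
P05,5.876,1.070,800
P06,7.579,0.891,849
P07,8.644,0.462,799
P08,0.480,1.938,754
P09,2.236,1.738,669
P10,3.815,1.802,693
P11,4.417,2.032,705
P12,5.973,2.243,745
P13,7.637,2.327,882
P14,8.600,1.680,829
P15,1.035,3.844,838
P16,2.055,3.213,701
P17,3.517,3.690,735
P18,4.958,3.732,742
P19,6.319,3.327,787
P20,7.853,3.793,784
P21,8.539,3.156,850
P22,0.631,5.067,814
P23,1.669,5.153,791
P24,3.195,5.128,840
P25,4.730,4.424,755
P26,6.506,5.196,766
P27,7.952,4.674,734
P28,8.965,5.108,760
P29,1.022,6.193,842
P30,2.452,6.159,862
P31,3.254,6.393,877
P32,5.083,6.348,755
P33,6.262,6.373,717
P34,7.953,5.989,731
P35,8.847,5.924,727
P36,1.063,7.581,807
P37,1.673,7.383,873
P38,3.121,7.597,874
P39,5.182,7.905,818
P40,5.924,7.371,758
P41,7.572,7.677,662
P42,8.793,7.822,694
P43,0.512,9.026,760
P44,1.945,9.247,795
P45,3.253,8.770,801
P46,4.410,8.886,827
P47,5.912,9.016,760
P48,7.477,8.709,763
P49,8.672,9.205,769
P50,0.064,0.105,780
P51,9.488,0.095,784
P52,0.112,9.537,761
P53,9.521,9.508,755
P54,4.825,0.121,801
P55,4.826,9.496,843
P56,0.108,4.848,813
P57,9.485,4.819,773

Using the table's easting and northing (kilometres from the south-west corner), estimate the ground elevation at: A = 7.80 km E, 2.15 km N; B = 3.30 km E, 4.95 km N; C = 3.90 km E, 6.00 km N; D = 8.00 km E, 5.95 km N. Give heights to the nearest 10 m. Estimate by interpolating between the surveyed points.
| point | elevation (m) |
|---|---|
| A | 880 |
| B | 830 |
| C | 840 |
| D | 730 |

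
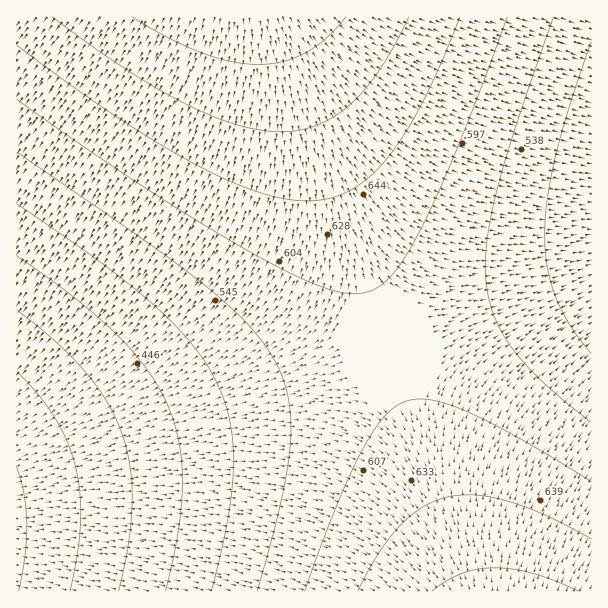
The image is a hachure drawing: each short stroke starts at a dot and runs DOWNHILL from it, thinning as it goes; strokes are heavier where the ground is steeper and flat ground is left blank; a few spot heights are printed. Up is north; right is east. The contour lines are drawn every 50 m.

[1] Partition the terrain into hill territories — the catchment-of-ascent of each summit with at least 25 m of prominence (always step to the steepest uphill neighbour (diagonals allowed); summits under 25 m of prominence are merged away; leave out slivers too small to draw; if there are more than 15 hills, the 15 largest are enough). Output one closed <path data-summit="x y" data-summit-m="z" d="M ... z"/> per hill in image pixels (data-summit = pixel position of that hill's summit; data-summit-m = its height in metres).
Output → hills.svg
<path data-summit="243 17" data-summit-m="784" d="M591 16l-574 0-1 455 575-194z"/><path data-summit="503 591" data-summit-m="716" d="M591 277l-573 193-2 3 0 118 575 1z"/>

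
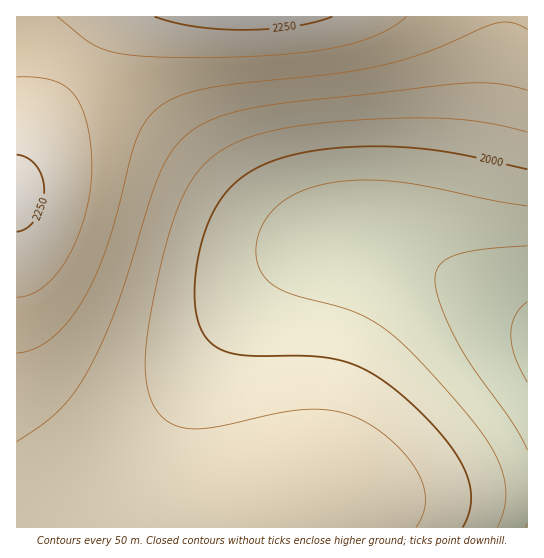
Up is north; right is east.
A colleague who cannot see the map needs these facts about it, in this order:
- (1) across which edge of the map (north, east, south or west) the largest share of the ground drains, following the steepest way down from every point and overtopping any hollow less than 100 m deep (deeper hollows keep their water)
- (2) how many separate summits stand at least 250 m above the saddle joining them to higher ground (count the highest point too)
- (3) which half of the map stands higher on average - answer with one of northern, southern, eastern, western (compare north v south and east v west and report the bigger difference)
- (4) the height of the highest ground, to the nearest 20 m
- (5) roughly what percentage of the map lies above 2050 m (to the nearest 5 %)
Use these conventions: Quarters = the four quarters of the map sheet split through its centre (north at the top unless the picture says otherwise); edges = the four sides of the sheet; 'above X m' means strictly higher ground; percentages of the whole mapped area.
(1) Drainage is mainly to the east: more ground falls towards that edge than towards any other.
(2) There is 1 summit with 250 m or more of prominence.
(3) On average the western half of the map is the higher ground.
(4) The highest point reaches roughly 2280 m.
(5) Ground above 2050 m makes up about 55 % of the sheet.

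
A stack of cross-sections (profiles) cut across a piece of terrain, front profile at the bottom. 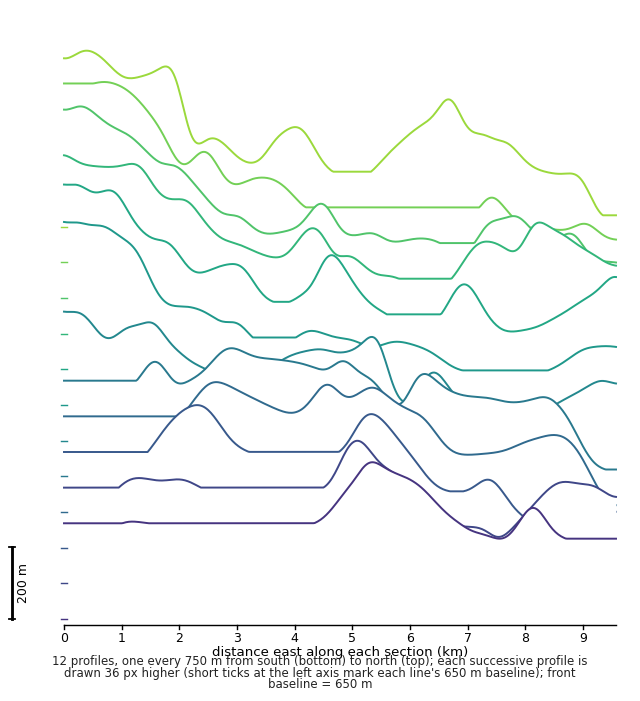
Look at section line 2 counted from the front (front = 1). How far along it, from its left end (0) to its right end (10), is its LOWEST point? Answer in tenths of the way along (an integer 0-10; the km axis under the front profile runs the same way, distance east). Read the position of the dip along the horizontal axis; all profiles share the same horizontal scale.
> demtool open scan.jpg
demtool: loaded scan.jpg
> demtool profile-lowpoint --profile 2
8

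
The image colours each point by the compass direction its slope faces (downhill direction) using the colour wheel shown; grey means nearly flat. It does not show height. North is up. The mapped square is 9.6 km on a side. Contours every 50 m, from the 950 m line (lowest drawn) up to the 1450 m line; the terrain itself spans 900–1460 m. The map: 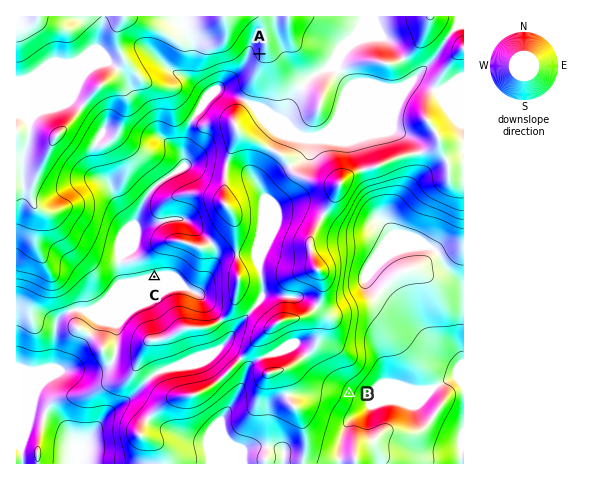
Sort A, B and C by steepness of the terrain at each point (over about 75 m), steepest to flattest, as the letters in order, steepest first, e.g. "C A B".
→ B A C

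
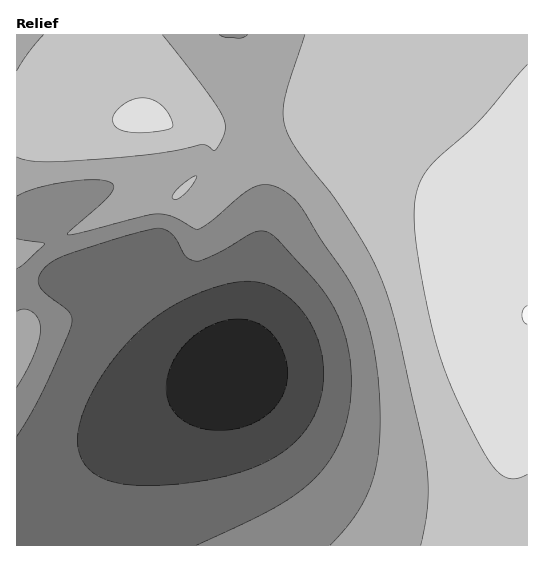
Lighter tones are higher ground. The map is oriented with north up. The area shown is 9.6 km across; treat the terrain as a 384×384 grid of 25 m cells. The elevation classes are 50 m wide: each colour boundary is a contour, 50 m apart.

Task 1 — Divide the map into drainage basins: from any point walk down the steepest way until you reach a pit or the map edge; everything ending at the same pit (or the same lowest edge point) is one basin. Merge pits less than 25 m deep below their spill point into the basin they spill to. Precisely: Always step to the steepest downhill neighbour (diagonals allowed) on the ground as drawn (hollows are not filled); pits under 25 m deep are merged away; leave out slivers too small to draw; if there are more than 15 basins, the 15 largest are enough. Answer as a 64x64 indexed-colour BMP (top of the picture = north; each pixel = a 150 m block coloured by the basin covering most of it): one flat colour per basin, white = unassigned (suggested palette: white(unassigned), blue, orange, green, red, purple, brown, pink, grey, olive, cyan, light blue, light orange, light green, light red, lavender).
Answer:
<image width="64" height="64" href="data:image/bmp;base64,Qk12CAAAAAAAAHYAAAAoAAAAQAAAAEAAAAABAAQAAAAAAAAIAAATCwAAEwsAABAAAAAAAAAA////ALR3HwAOf/8ALKAsACgn1gC9Z5QAS1aMAMJ34wB/f38AIr28AM++FwDox64AeLv/AIrfmACWmP8A1bDFABERERERERERERERERERERERERERERERERERERERERERERERERERERERERERERERERERERERERERERERERERERERERERERERERERERERERERERERERERERERERERERERERERERERERERERERERERERERERERERERERERERERERERERERERERERERERERERERERERERERERERERERERERERERERERERERERERERERERERERERERERERERERERERERERERERERERERERERERERERERERERERERERERERERERERERERERERERERERERERERERERERERERERERERERERERERERERERERERERERERERERERERERERERERERERERERERERERERERERERERERERERERERERERERERERERERERERERERERERERERERERERERERERERERERERERERERERERERERERERERERERERERERERERERERERERERERERERERERERERERERERERERERERERERERERERERERERERERERERERERERERERERERERERERERERERERERERERERERERERERERERERERERERERERERERERERERERERERERERERERERERERERERERERERERERERERERERERERERERERERERERERERERERERERERERERERERERERERERERERERERERERERERERERERERERERERERERERERERERERERERERERERERERERERERERERERERERERERERERERERERERERERERERERERERERERERERERERERERERERERERERERERERERERERERERERERERERERERERERERERERERERERERERERERERERERERERERERERERERERERERERERERERERERERERERERERERERERERERERERERERERERERERERERERERERERERERERERERERERERERERERERERERERERERERERERERERERERERERERERERERERERERERERERERERERERERERERERERERERERERERERERERERERERERERERERERERERERERERERERERERERERERERERERERERERERERERERERERERERERERERERERERERERERERERERERERERERERERERERERERERERERERERERERERERERERERERERERERERERERERERERERERERERERERERERERERERERERERERERERERERERERERERERERERERERERERERERERERERERERERERERERERERERERERERERERERERERERERERERERERERERERERERERERERERERERERERERERERERERERERERERERERERERERERERERERERERERERERERERERERERERERERERERERERERERERERERERERERERERERERERERERERERERERERERERERERERERERERERERERERERERERERERERERERERERERERERERERERERERERERERERERERERERERERERERMzERERERERERERERERERERERERERERERERERERERERIzMzERERERERERERERERERERERERERERERERERERERIjMzMzMRERERERERERERERERERERERERERERERERERIiMzMzMzMRERERERERERERERERERERERERERERERESIiIzMzMzMzMRERERERERERERERERERERERERERERESIiIjMzMzMzMzMxERERERERERERERERERERERERERESIiIiMzMzMzMzMzMzERERERERERERERERERERERERESIiIiIzMzMzMzMzMzMzMREREREREREREREREREREREiIiIiIjMzMzMzMzMzMzMzEREREREREREREREREREREiIiIiIiMzMzMzMzMzMzMzMxEREREREREREREREREREiIiIiIiIzMzMzMzMzMzMzMzMRERERERERERERERERIiIiIiIiIjMzMzMzMzMzMzMzMxERERERERERERERERIiIiIiIiIiMzMzMzMzMzMzMzMzMRERERERERERERESIiIiIiIiIiIzMzMzMzMzMzMzMzMRERERERERERERESIiIiIiIiIiIjMzMzMzMzMzMzMzMxEREREREREREREiIiIiIiIiIiIiERERETMzMzMzMyIiIREREREREREREiIiIiIiIiIiIiIRERERERERESIiIiIiIiIiIhERESIiIiIiIiIiIiIiIhERERERERESIiIiIiIiIiIiIiIiIiIiIiIiIiIiIiIiERERERERERIiIiIiIiIiIiIiIiIiIiIiIiIiIiIiIiIREREREREREiIiIiIiIiIiIiIiIiIiIiIiIiIiIiIiIhERERERERESIiIiIiIiIiIiIiIiIiIiIiIiIiIiIiIiERERERERESIiIiIiIiIiIiIiIiIiIiIiIiIiIiIiIiIRERERERERIiIiIiIiIiIiIiIiIiIiIiIiIiIiIiIiIhEREREREREiIiIiIiIiIiIiIiIiIiIiIiIiIiIiIiIiERERERERESIiIiIiIiIiIiIiIiIiIiIiIiIiIiIiIiIRERERERERIiIiIiIiIiIiIiIiIiIiIiIiIiIiIiIiIhEREREREREiIiIiIiIiIiIiIiIiIiIiIiIiIiIiIiIi"/>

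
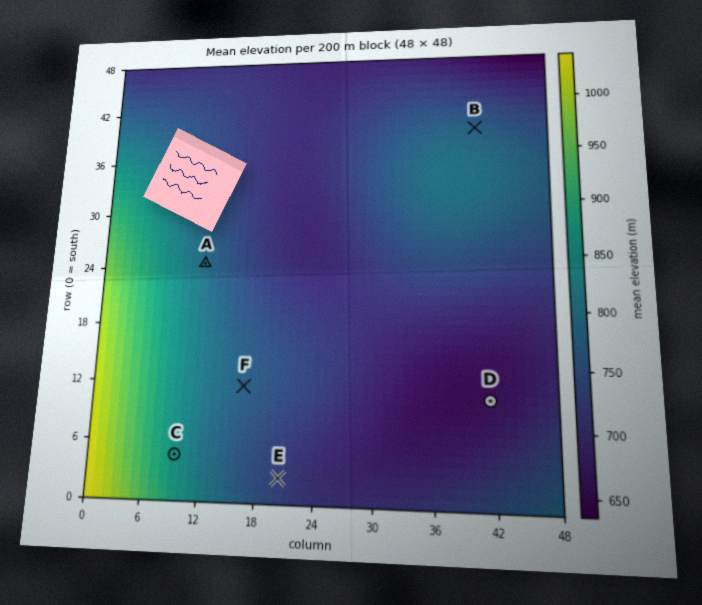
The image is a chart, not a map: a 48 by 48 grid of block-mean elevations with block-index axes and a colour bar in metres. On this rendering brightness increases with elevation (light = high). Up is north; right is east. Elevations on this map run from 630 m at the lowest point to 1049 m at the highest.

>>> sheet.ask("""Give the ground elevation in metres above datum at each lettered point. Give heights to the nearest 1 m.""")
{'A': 791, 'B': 769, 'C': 855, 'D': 657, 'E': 722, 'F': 769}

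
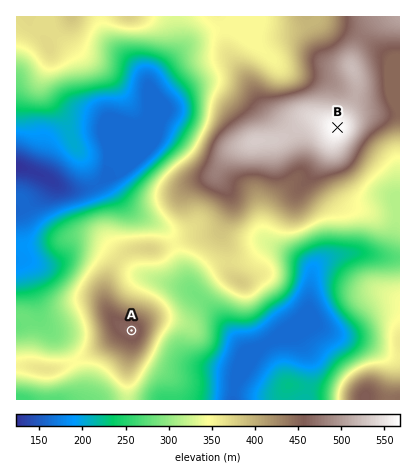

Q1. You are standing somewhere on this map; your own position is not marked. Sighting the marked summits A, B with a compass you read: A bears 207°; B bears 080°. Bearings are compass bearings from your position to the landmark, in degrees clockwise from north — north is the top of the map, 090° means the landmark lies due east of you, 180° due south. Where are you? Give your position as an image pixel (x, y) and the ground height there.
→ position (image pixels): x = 225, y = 147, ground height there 505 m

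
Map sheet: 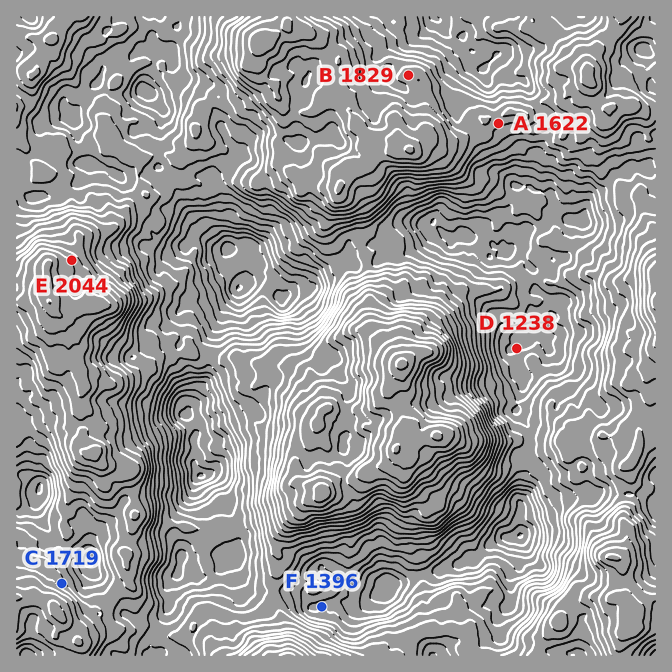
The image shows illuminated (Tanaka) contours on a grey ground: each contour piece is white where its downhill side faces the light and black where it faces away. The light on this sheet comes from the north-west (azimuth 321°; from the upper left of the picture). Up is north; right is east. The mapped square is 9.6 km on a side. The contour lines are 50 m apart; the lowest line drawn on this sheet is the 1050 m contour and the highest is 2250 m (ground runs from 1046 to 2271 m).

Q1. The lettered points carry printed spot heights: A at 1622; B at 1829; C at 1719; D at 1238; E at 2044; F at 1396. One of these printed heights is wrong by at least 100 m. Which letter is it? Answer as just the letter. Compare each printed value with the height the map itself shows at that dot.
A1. A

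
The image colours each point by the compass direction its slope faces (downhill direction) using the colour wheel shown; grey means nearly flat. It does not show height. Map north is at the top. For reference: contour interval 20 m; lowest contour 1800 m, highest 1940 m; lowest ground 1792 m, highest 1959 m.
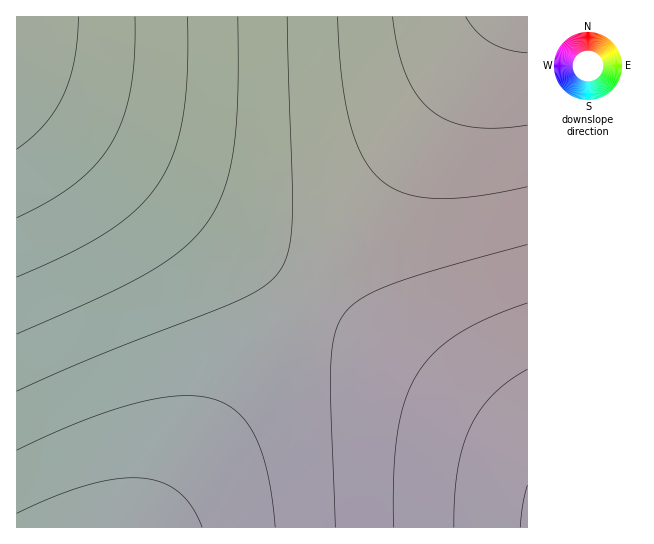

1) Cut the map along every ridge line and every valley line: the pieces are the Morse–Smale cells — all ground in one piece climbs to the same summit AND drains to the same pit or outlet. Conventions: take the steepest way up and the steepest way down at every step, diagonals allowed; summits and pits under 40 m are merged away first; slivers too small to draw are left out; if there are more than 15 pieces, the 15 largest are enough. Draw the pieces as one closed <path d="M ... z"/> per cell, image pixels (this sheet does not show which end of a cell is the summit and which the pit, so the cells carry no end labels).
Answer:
<path d="M17 88l-1 439 131 1 164-235z"/><path d="M502 16l-485 0-1 71 295 205z"/><path d="M311 293l-163 234 379 1 1-83-19-16z"/><path d="M527 16l-24 0-2 2-190 275 216 151z"/>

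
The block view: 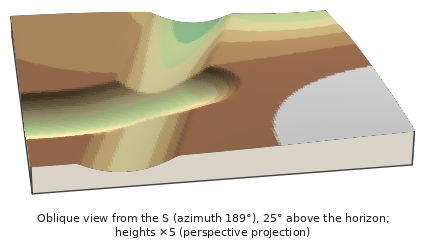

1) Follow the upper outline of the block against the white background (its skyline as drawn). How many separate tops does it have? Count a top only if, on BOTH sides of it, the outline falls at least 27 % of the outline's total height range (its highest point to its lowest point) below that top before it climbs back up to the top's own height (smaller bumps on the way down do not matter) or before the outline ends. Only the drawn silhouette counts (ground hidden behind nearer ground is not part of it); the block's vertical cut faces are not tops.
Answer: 0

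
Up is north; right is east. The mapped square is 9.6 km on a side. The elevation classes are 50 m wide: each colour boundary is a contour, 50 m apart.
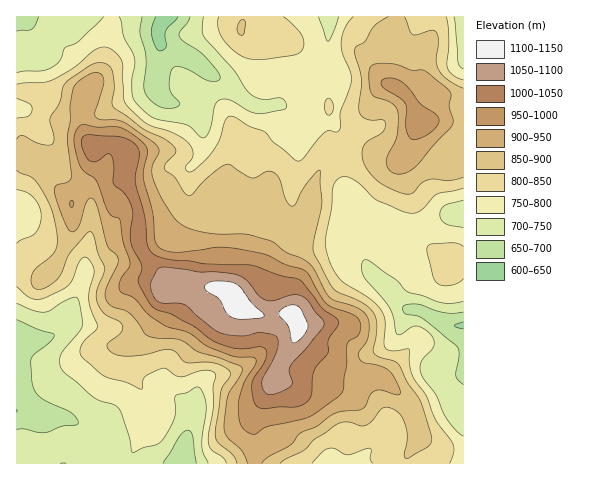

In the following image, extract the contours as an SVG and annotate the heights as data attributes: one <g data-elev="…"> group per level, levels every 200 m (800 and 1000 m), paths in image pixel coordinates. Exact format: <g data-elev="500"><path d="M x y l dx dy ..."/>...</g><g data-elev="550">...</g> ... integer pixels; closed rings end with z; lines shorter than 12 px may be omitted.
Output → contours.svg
<g data-elev="800"><path d="M312 463l11-12 9-3 16 7 22-7 1 3-1 8 3 4"/><path d="M450 463l4-11-1-7-16-24-11-25-13-19-3-12-1-16-17 2-7-3-1-6 1-20-3-10-11-12-26-16-6-6-10-17-3-12-1-8 6-32 2-22 3-6 5-4 6 0 8 3 22 20 33 13 6 0 4-2 18-17 25-6"/><path d="M17 287l14 11 7 1 7-1 23-12 5-7 7-19 4-3 4 1 4 7 2 6-5 20 0 11 9 25-16 17-2 6 1 6 23 20 22 6 14 7 3-1 0-7 2-4 16-8 5 0 8 6 6 2 23-7 6 0 5 2 2 4-3 10 0 20-5 36 3 7 12 9 3 5"/><path d="M463 247l-9-4-21 1-5 1-1 5 6 27 5 7 6 2 7-1 8-2 4-4"/><path d="M17 189l10 4 6 4 6 10 2 9-1 9-5 8-15 7-3 4"/><path d="M327 115l4 0 2-6 0-6-4-5-3 1-1 5 0 6z"/><path d="M17 98l12 6 3 5-1 4-3 3-11 2"/><path d="M463 80l-10-5-6-8 2-29-3-21"/><path d="M219 17l-1 5 1 9 8 14 16 12 15 3 36-5 5-2 3-3 2-8-3-8-18-17"/><path d="M353 17l-7 10-5 13 1 12 8 19 1 9-2 10-9 22 0 17-4 3-7-2-4 2-21 26-5 3-5-2-20-16-9-11-15-5-14-9-6-2-5 4-6 20-8 13-16 16-7 3-3-5 8-12-2-9-6-6-10-6-29-11-19-17-3-8-2-36-5-8-9-6-6-1-7 3-20 17-23 13-9 2-26 2"/></g><g data-elev="1000"><path d="M262 409l35-2 7-3 4-4 4-7 2-22 4-6 10-11 0-14 10-14 0-6-16-12-18-25-6-4-19-4-28-10-48-1-13-3-23-2-14-5-3-4-3-6-2-27-10-35 1-8 3-19-1-8-7-6-11-4-30-2-6 1-2 3 0 6 2 8 5 7 7 2 12-8 3 1 3 10-1 18 12 11 6 10 2 10-3 17 1 11 11 24-4 17 11 19 6 7 18 6 22 12 14 11 9 5 19 6 22-2 6 2 2 4-1 7-12 18-2 7 2 18 3 3z"/></g>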